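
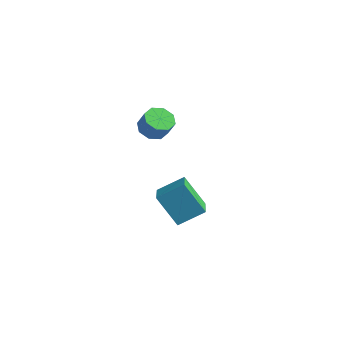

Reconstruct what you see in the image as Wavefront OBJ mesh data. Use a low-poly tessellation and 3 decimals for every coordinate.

v -2.117 -0.956 -2.721
v -1.285 0.134 -1.936
v -0.987 -0.674 -4.31
v -0.156 0.417 -3.525
v -1.124 -2.077 -2.215
v -0.293 -0.986 -1.43
v 0.005 -1.794 -3.804
v 0.837 -0.704 -3.019
v -1.621 -1.768 2.445
v -1.033 -1.326 2.13
v -0.512 -1.37 3.04
v -1.099 -1.812 3.355
v -1.467 -0.984 2.395
v -0.945 -1.029 3.305
v -1.991 -1.102 2.689
v -1.469 -1.146 3.6
v -2.298 -1.609 2.841
v -1.776 -1.654 3.751
v -2.208 -2.21 2.76
v -1.687 -2.254 3.67
v -1.775 -2.551 2.495
v -1.253 -2.596 3.405
v -1.251 -2.434 2.2
v -0.729 -2.478 3.111
v -0.944 -1.926 2.049
v -0.422 -1.971 2.959
f 2 4 1
f 5 2 1
f 1 4 3
f 3 5 1
f 2 8 4
f 6 2 5
f 6 8 2
f 4 8 3
f 7 5 3
f 3 8 7
f 7 6 5
f 8 6 7
f 10 9 13
f 10 13 11
f 11 13 14
f 11 14 12
f 13 9 15
f 13 15 14
f 14 15 16
f 14 16 12
f 15 9 17
f 15 17 16
f 16 17 18
f 16 18 12
f 17 9 19
f 17 19 18
f 18 19 20
f 18 20 12
f 19 9 21
f 19 21 20
f 20 21 22
f 20 22 12
f 21 9 23
f 21 23 22
f 22 23 24
f 22 24 12
f 23 9 25
f 23 25 24
f 24 25 26
f 24 26 12
f 25 9 10
f 25 10 26
f 26 10 11
f 26 11 12



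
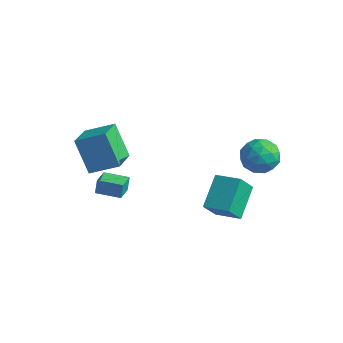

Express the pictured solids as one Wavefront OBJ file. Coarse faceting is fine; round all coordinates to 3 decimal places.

v -4.035 -2.935 3.972
v -3.185 -4.512 4.573
v -2.79 -2.009 4.642
v -1.94 -3.586 5.243
v -2.96 -3.054 2.137
v -2.11 -4.631 2.738
v -1.715 -2.128 2.807
v -0.865 -3.705 3.408
v 1.605 0.705 -1.817
v 1.544 -0.208 -0.629
v 1.027 2.312 -0.613
v 0.966 1.399 0.576
v 3.054 1.001 -1.516
v 2.993 0.088 -0.327
v 2.476 2.608 -0.311
v 2.415 1.695 0.877
v -3.244 -3.113 -0.424
v -3.296 -2.892 0.427
v -3.77 -2.077 -0.725
v -3.822 -1.857 0.126
v -1.998 -2.503 -0.506
v -2.05 -2.283 0.345
v -2.524 -1.468 -0.807
v -2.576 -1.247 0.044
v 3.259 3.541 1.624
v 3.773 2.872 2.367
v 1.667 2.748 2.013
v 2.181 2.079 2.756
v 2.082 3.18 2.965
v 3.066 3.67 2.724
v 2.374 1.95 1.656
v 3.358 2.44 1.415
v 3.227 1.888 2.387
v 3.046 2.649 3.196
v 2.394 2.971 1.184
v 2.213 3.732 1.993
v 3.656 3.276 1.961
v 1.784 2.344 2.419
v 1.726 2.992 2.541
v 2.028 2.598 2.979
v 3.24 3.745 2.171
v 3.543 3.352 2.608
v 2.548 3.533 2.96
v 1.897 2.268 1.772
v 2.2 1.875 2.209
v 3.412 3.022 1.401
v 3.714 2.628 1.839
v 2.892 2.087 1.42
v 3.637 2.304 2.41
v 2.701 1.839 2.639
v 2.815 1.763 1.992
v 3.393 2.051 1.85
v 3.531 2.751 2.886
v 2.595 2.286 3.114
v 2.537 2.933 3.237
v 3.115 3.221 3.096
v 3.21 2.174 2.897
v 2.845 3.334 1.266
v 1.909 2.869 1.494
v 2.325 2.399 1.284
v 2.903 2.687 1.143
v 2.739 3.781 1.741
v 1.803 3.316 1.97
v 2.047 3.569 2.53
v 2.625 3.857 2.388
v 2.23 3.446 1.483
f 2 4 1
f 5 2 1
f 1 4 3
f 3 5 1
f 2 8 4
f 6 2 5
f 6 8 2
f 4 8 3
f 7 5 3
f 3 8 7
f 7 6 5
f 8 6 7
f 10 12 9
f 13 10 9
f 9 12 11
f 11 13 9
f 10 16 12
f 14 10 13
f 14 16 10
f 12 16 11
f 15 13 11
f 11 16 15
f 15 14 13
f 16 14 15
f 18 20 17
f 21 18 17
f 17 20 19
f 19 21 17
f 18 24 20
f 22 18 21
f 22 24 18
f 20 24 19
f 23 21 19
f 19 24 23
f 23 22 21
f 24 22 23
f 25 62 41
f 62 36 65
f 41 65 30
f 62 65 41
f 25 41 37
f 41 30 42
f 37 42 26
f 41 42 37
f 25 37 46
f 37 26 47
f 46 47 32
f 37 47 46
f 25 46 58
f 46 32 61
f 58 61 35
f 46 61 58
f 25 58 62
f 58 35 66
f 62 66 36
f 58 66 62
f 26 42 53
f 42 30 56
f 53 56 34
f 42 56 53
f 30 65 43
f 65 36 64
f 43 64 29
f 65 64 43
f 36 66 63
f 66 35 59
f 63 59 27
f 66 59 63
f 35 61 60
f 61 32 48
f 60 48 31
f 61 48 60
f 32 47 52
f 47 26 49
f 52 49 33
f 47 49 52
f 28 54 40
f 54 34 55
f 40 55 29
f 54 55 40
f 28 40 38
f 40 29 39
f 38 39 27
f 40 39 38
f 28 38 45
f 38 27 44
f 45 44 31
f 38 44 45
f 28 45 50
f 45 31 51
f 50 51 33
f 45 51 50
f 28 50 54
f 50 33 57
f 54 57 34
f 50 57 54
f 29 55 43
f 55 34 56
f 43 56 30
f 55 56 43
f 27 39 63
f 39 29 64
f 63 64 36
f 39 64 63
f 31 44 60
f 44 27 59
f 60 59 35
f 44 59 60
f 33 51 52
f 51 31 48
f 52 48 32
f 51 48 52
f 34 57 53
f 57 33 49
f 53 49 26
f 57 49 53



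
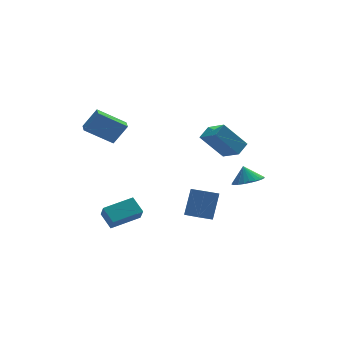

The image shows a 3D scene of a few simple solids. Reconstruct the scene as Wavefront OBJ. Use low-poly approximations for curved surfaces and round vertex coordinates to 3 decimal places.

v 1.52 -3.312 -4.325
v 0.605 -3.43 -3.89
v 1.111 -1.956 -4.819
v 0.196 -2.073 -4.384
v 2.184 -2.527 -2.716
v 1.269 -2.644 -2.281
v 1.775 -1.17 -3.21
v 0.86 -1.288 -2.775
v 2.508 2.031 -0.414
v 3.035 0.719 0.377
v 3.256 2.608 0.044
v 3.784 1.296 0.835
v 3.856 1.584 -2.055
v 4.384 0.272 -1.264
v 4.605 2.161 -1.597
v 5.132 0.849 -0.806
v -4.368 -3.013 -3.616
v -4.676 -2.049 -2.934
v -4.34 -2.383 -4.493
v -4.648 -1.42 -3.811
v -2.472 -2.64 -3.289
v -2.78 -1.677 -2.607
v -2.444 -2.011 -4.166
v -2.752 -1.047 -3.484
v 3.606 -3.445 -1.382
v 4.166 -4.155 -0.979
v 3.454 -2.995 -0.378
v 4.431 -3.886 -1.059
v 4.571 -3.55 -1.189
v 4.564 -3.198 -1.348
v 4.411 -2.883 -1.512
v 4.135 -2.654 -1.656
v 3.779 -2.546 -1.758
v 3.397 -2.574 -1.804
v 3.046 -2.735 -1.785
v 2.78 -3.004 -1.704
v 2.641 -3.34 -1.575
v 2.648 -3.692 -1.416
v 2.801 -4.006 -1.252
v 3.076 -4.235 -1.108
v 3.433 -4.344 -1.005
v 3.815 -4.316 -0.96
v -2.798 2.226 -0.135
v -4.477 2.653 1.035
v -2.65 3.039 -0.218
v -4.328 3.465 0.952
v -1.912 2.195 1.148
v -3.59 2.621 2.318
v -1.763 3.007 1.065
v -3.442 3.434 2.235
f 2 4 1
f 5 2 1
f 1 4 3
f 3 5 1
f 2 8 4
f 6 2 5
f 6 8 2
f 4 8 3
f 7 5 3
f 3 8 7
f 7 6 5
f 8 6 7
f 10 12 9
f 13 10 9
f 9 12 11
f 11 13 9
f 10 16 12
f 14 10 13
f 14 16 10
f 12 16 11
f 15 13 11
f 11 16 15
f 15 14 13
f 16 14 15
f 18 20 17
f 21 18 17
f 17 20 19
f 19 21 17
f 18 24 20
f 22 18 21
f 22 24 18
f 20 24 19
f 23 21 19
f 19 24 23
f 23 22 21
f 24 22 23
f 26 25 28
f 26 28 27
f 28 25 29
f 28 29 27
f 29 25 30
f 29 30 27
f 30 25 31
f 30 31 27
f 31 25 32
f 31 32 27
f 32 25 33
f 32 33 27
f 33 25 34
f 33 34 27
f 34 25 35
f 34 35 27
f 35 25 36
f 35 36 27
f 36 25 37
f 36 37 27
f 37 25 38
f 37 38 27
f 38 25 39
f 38 39 27
f 39 25 40
f 39 40 27
f 40 25 41
f 40 41 27
f 41 25 42
f 41 42 27
f 42 25 26
f 42 26 27
f 44 46 43
f 47 44 43
f 43 46 45
f 45 47 43
f 44 50 46
f 48 44 47
f 48 50 44
f 46 50 45
f 49 47 45
f 45 50 49
f 49 48 47
f 50 48 49



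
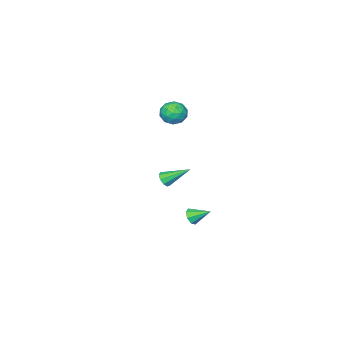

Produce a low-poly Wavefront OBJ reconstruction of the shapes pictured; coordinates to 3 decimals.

v -2.038 1.312 -4.218
v -1.7 1.202 -3.747
v -2.582 2.268 -3.602
v -1.508 1.494 -4.033
v -1.627 1.681 -4.427
v -1.987 1.651 -4.698
v -2.377 1.423 -4.688
v -2.568 1.13 -4.403
v -2.449 0.944 -4.009
v -2.089 0.974 -3.737
v -1.426 0.741 3.388
v -0.97 0.08 3.638
v -2.51 0.24 4.042
v -2.054 -0.421 4.292
v -1.892 0.343 4.604
v -1.222 0.653 4.2
v -2.258 -0.333 3.48
v -1.588 -0.023 3.076
v -1.484 -0.584 3.695
v -1.258 -0.166 4.389
v -2.222 0.486 3.291
v -1.996 0.904 3.985
v -1.103 0.454 3.456
v -2.377 -0.134 4.224
v -2.282 0.315 4.408
v -2.014 -0.074 4.554
v -1.251 0.791 3.786
v -0.983 0.402 3.933
v -1.525 0.557 4.5
v -2.497 -0.082 3.747
v -2.229 -0.471 3.894
v -1.466 0.394 3.126
v -1.198 0.005 3.272
v -1.955 -0.237 3.18
v -1.137 -0.324 3.636
v -1.774 -0.619 4.02
v -1.894 -0.567 3.543
v -1.5 -0.385 3.306
v -1.004 -0.079 4.044
v -1.641 -0.373 4.428
v -1.546 0.076 4.612
v -1.152 0.258 4.374
v -1.306 -0.469 4.077
v -1.839 0.693 3.252
v -2.476 0.399 3.636
v -2.328 0.062 3.306
v -1.934 0.244 3.068
v -1.706 0.939 3.66
v -2.343 0.644 4.044
v -1.98 0.705 4.374
v -1.586 0.887 4.137
v -2.174 0.789 3.603
v -0.457 0.766 -0.728
v -0.046 1.111 -0.786
v -1.303 1.934 0.228
v -0.29 1.159 -1.059
v -0.612 1.022 -1.178
v -0.862 0.766 -1.086
v -0.922 0.51 -0.827
v -0.765 0.374 -0.522
v -0.464 0.421 -0.313
v -0.16 0.63 -0.299
v 0.005 0.902 -0.486
f 2 1 4
f 2 4 3
f 4 1 5
f 4 5 3
f 5 1 6
f 5 6 3
f 6 1 7
f 6 7 3
f 7 1 8
f 7 8 3
f 8 1 9
f 8 9 3
f 9 1 10
f 9 10 3
f 10 1 2
f 10 2 3
f 11 48 27
f 48 22 51
f 27 51 16
f 48 51 27
f 11 27 23
f 27 16 28
f 23 28 12
f 27 28 23
f 11 23 32
f 23 12 33
f 32 33 18
f 23 33 32
f 11 32 44
f 32 18 47
f 44 47 21
f 32 47 44
f 11 44 48
f 44 21 52
f 48 52 22
f 44 52 48
f 12 28 39
f 28 16 42
f 39 42 20
f 28 42 39
f 16 51 29
f 51 22 50
f 29 50 15
f 51 50 29
f 22 52 49
f 52 21 45
f 49 45 13
f 52 45 49
f 21 47 46
f 47 18 34
f 46 34 17
f 47 34 46
f 18 33 38
f 33 12 35
f 38 35 19
f 33 35 38
f 14 40 26
f 40 20 41
f 26 41 15
f 40 41 26
f 14 26 24
f 26 15 25
f 24 25 13
f 26 25 24
f 14 24 31
f 24 13 30
f 31 30 17
f 24 30 31
f 14 31 36
f 31 17 37
f 36 37 19
f 31 37 36
f 14 36 40
f 36 19 43
f 40 43 20
f 36 43 40
f 15 41 29
f 41 20 42
f 29 42 16
f 41 42 29
f 13 25 49
f 25 15 50
f 49 50 22
f 25 50 49
f 17 30 46
f 30 13 45
f 46 45 21
f 30 45 46
f 19 37 38
f 37 17 34
f 38 34 18
f 37 34 38
f 20 43 39
f 43 19 35
f 39 35 12
f 43 35 39
f 54 53 56
f 54 56 55
f 56 53 57
f 56 57 55
f 57 53 58
f 57 58 55
f 58 53 59
f 58 59 55
f 59 53 60
f 59 60 55
f 60 53 61
f 60 61 55
f 61 53 62
f 61 62 55
f 62 53 63
f 62 63 55
f 63 53 54
f 63 54 55



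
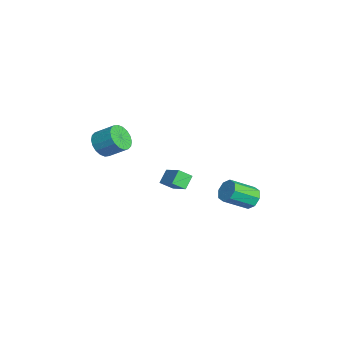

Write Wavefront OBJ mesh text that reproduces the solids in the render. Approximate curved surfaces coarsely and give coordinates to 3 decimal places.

v 0.881 0.593 -0.362
v 0.853 -0.16 0.183
v 2.118 1.081 0.373
v 2.091 0.328 0.919
v 1.449 0.112 -0.999
v 1.422 -0.641 -0.453
v 2.687 0.6 -0.263
v 2.659 -0.153 0.282
v 2.373 4.378 -1.68
v 2.975 4.711 -1.334
v 3.229 3.235 -0.354
v 2.627 2.902 -0.7
v 2.467 4.812 -1.051
v 2.722 3.336 -0.071
v 1.905 4.658 -1.137
v 2.159 3.182 -0.156
v 1.617 4.34 -1.54
v 1.871 2.864 -0.56
v 1.771 4.045 -2.026
v 2.025 2.569 -1.046
v 2.278 3.944 -2.309
v 2.533 2.468 -1.329
v 2.841 4.098 -2.224
v 3.095 2.622 -1.243
v 3.129 4.416 -1.82
v 3.383 2.94 -0.84
v 1.277 -3.79 2.987
v 1.845 -4.385 3.327
v 2.391 -3.406 4.132
v 1.823 -2.81 3.793
v 2.044 -4.24 3.016
v 2.59 -3.261 3.821
v 2.091 -4.007 2.7
v 2.637 -3.028 3.505
v 1.977 -3.73 2.441
v 2.522 -2.751 3.246
v 1.724 -3.465 2.29
v 2.27 -2.486 3.095
v 1.383 -3.264 2.277
v 1.928 -2.285 3.082
v 1.021 -3.168 2.405
v 1.566 -2.188 3.21
v 0.709 -3.194 2.648
v 1.255 -2.215 3.453
v 0.51 -3.339 2.959
v 1.056 -2.36 3.764
v 0.463 -3.572 3.275
v 1.009 -2.593 4.08
v 0.578 -3.849 3.534
v 1.123 -2.87 4.339
v 0.83 -4.114 3.685
v 1.376 -3.135 4.49
v 1.172 -4.315 3.698
v 1.717 -3.336 4.503
v 1.534 -4.412 3.57
v 2.079 -3.432 4.375
f 2 4 1
f 5 2 1
f 1 4 3
f 3 5 1
f 2 8 4
f 6 2 5
f 6 8 2
f 4 8 3
f 7 5 3
f 3 8 7
f 7 6 5
f 8 6 7
f 10 9 13
f 10 13 11
f 11 13 14
f 11 14 12
f 13 9 15
f 13 15 14
f 14 15 16
f 14 16 12
f 15 9 17
f 15 17 16
f 16 17 18
f 16 18 12
f 17 9 19
f 17 19 18
f 18 19 20
f 18 20 12
f 19 9 21
f 19 21 20
f 20 21 22
f 20 22 12
f 21 9 23
f 21 23 22
f 22 23 24
f 22 24 12
f 23 9 25
f 23 25 24
f 24 25 26
f 24 26 12
f 25 9 10
f 25 10 26
f 26 10 11
f 26 11 12
f 28 27 31
f 28 31 29
f 29 31 32
f 29 32 30
f 31 27 33
f 31 33 32
f 32 33 34
f 32 34 30
f 33 27 35
f 33 35 34
f 34 35 36
f 34 36 30
f 35 27 37
f 35 37 36
f 36 37 38
f 36 38 30
f 37 27 39
f 37 39 38
f 38 39 40
f 38 40 30
f 39 27 41
f 39 41 40
f 40 41 42
f 40 42 30
f 41 27 43
f 41 43 42
f 42 43 44
f 42 44 30
f 43 27 45
f 43 45 44
f 44 45 46
f 44 46 30
f 45 27 47
f 45 47 46
f 46 47 48
f 46 48 30
f 47 27 49
f 47 49 48
f 48 49 50
f 48 50 30
f 49 27 51
f 49 51 50
f 50 51 52
f 50 52 30
f 51 27 53
f 51 53 52
f 52 53 54
f 52 54 30
f 53 27 55
f 53 55 54
f 54 55 56
f 54 56 30
f 55 27 28
f 55 28 56
f 56 28 29
f 56 29 30



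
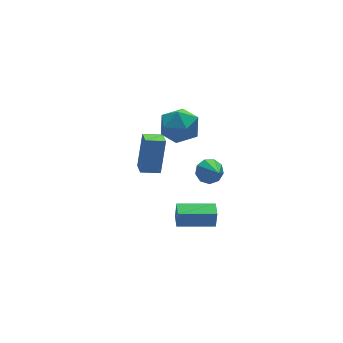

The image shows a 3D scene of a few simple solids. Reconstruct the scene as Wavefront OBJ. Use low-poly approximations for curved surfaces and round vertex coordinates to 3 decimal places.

v -4.978 -2.747 -0.393
v -4.9 -2.733 0.503
v -4.639 -2.013 -0.434
v -4.561 -1.999 0.462
v -3.359 -3.501 -0.522
v -3.281 -3.487 0.374
v -3.02 -2.767 -0.563
v -2.942 -2.753 0.333
v -2.296 -1.053 1.004
v -2.04 -1.482 0.528
v -2.484 -2.247 1.976
v -1.692 -1.316 0.799
v -1.626 -1.027 1.167
v -1.873 -0.751 1.458
v -2.319 -0.616 1.538
v -2.753 -0.686 1.368
v -2.974 -0.928 1.028
v -2.877 -1.228 0.677
v -2.509 -1.447 0.479
v -3.762 3.046 -1.871
v -3.217 3.506 0.008
v -3.486 3.866 -2.152
v -2.94 4.326 -0.273
v -2.84 2.674 -2.047
v -2.294 3.134 -0.168
v -2.563 3.494 -2.328
v -2.018 3.954 -0.449
v -2.318 2.412 1.882
v -1.511 1.697 1.987
v -3.369 1.363 2.813
v -2.562 0.648 2.918
v -2.508 1.603 3.425
v -1.859 2.252 2.85
v -3.021 0.808 1.95
v -2.372 1.457 1.375
v -1.946 0.706 2.029
v -1.629 1.197 2.941
v -3.251 1.863 1.859
v -2.934 2.354 2.771
f 2 4 1
f 5 2 1
f 1 4 3
f 3 5 1
f 2 8 4
f 6 2 5
f 6 8 2
f 4 8 3
f 7 5 3
f 3 8 7
f 7 6 5
f 8 6 7
f 10 9 12
f 10 12 11
f 12 9 13
f 12 13 11
f 13 9 14
f 13 14 11
f 14 9 15
f 14 15 11
f 15 9 16
f 15 16 11
f 16 9 17
f 16 17 11
f 17 9 18
f 17 18 11
f 18 9 19
f 18 19 11
f 19 9 10
f 19 10 11
f 21 23 20
f 24 21 20
f 20 23 22
f 22 24 20
f 21 27 23
f 25 21 24
f 25 27 21
f 23 27 22
f 26 24 22
f 22 27 26
f 26 25 24
f 27 25 26
f 28 39 33
f 28 33 29
f 28 29 35
f 28 35 38
f 28 38 39
f 29 33 37
f 33 39 32
f 39 38 30
f 38 35 34
f 35 29 36
f 31 37 32
f 31 32 30
f 31 30 34
f 31 34 36
f 31 36 37
f 32 37 33
f 30 32 39
f 34 30 38
f 36 34 35
f 37 36 29



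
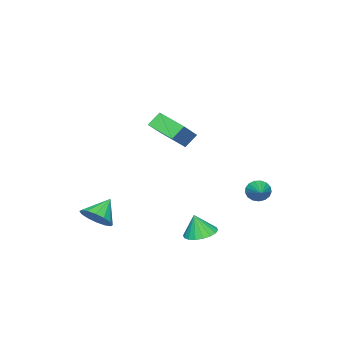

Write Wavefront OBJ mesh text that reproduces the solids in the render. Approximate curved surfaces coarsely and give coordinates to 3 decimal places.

v -0.153 -0.734 2.688
v -0.717 -0.419 3.384
v -0.032 0.745 2.117
v -0.597 1.06 2.813
v 1.537 -0.4 3.907
v 0.972 -0.085 4.603
v 1.657 1.079 3.336
v 1.093 1.394 4.032
v -3.005 3.185 -1.436
v -2.668 3.062 -2.002
v -1.775 4.095 -0.904
v -2.836 3.327 -2.069
v -3.042 3.56 -1.991
v -3.24 3.707 -1.785
v -3.383 3.734 -1.5
v -3.441 3.636 -1.2
v -3.398 3.435 -0.955
v -3.266 3.176 -0.819
v -3.073 2.919 -0.825
v -2.865 2.724 -0.971
v -2.689 2.634 -1.224
v -2.586 2.67 -1.525
v -2.578 2.825 -1.806
v 1.547 2.641 -2.689
v 2.233 2.148 -2.899
v 1.733 2.379 -1.471
v 2.391 2.497 -2.848
v 2.382 2.876 -2.766
v 2.208 3.207 -2.668
v 1.903 3.427 -2.574
v 1.527 3.491 -2.503
v 1.156 3.386 -2.47
v 0.862 3.134 -2.479
v 0.704 2.785 -2.53
v 0.713 2.406 -2.613
v 0.887 2.075 -2.711
v 1.192 1.855 -2.804
v 1.567 1.791 -2.875
v 1.939 1.896 -2.909
v 2.07 -3.187 -2.997
v 2.684 -3.274 -2.277
v 0.97 -3.073 -2.043
v 2.659 -2.791 -2.364
v 2.475 -2.414 -2.621
v 2.183 -2.243 -2.978
v 1.861 -2.326 -3.34
v 1.595 -2.639 -3.61
v 1.456 -3.099 -3.716
v 1.482 -3.582 -3.629
v 1.665 -3.959 -3.372
v 1.957 -4.13 -3.015
v 2.279 -4.047 -2.653
v 2.546 -3.734 -2.383
f 2 4 1
f 5 2 1
f 1 4 3
f 3 5 1
f 2 8 4
f 6 2 5
f 6 8 2
f 4 8 3
f 7 5 3
f 3 8 7
f 7 6 5
f 8 6 7
f 10 9 12
f 10 12 11
f 12 9 13
f 12 13 11
f 13 9 14
f 13 14 11
f 14 9 15
f 14 15 11
f 15 9 16
f 15 16 11
f 16 9 17
f 16 17 11
f 17 9 18
f 17 18 11
f 18 9 19
f 18 19 11
f 19 9 20
f 19 20 11
f 20 9 21
f 20 21 11
f 21 9 22
f 21 22 11
f 22 9 23
f 22 23 11
f 23 9 10
f 23 10 11
f 25 24 27
f 25 27 26
f 27 24 28
f 27 28 26
f 28 24 29
f 28 29 26
f 29 24 30
f 29 30 26
f 30 24 31
f 30 31 26
f 31 24 32
f 31 32 26
f 32 24 33
f 32 33 26
f 33 24 34
f 33 34 26
f 34 24 35
f 34 35 26
f 35 24 36
f 35 36 26
f 36 24 37
f 36 37 26
f 37 24 38
f 37 38 26
f 38 24 39
f 38 39 26
f 39 24 25
f 39 25 26
f 41 40 43
f 41 43 42
f 43 40 44
f 43 44 42
f 44 40 45
f 44 45 42
f 45 40 46
f 45 46 42
f 46 40 47
f 46 47 42
f 47 40 48
f 47 48 42
f 48 40 49
f 48 49 42
f 49 40 50
f 49 50 42
f 50 40 51
f 50 51 42
f 51 40 52
f 51 52 42
f 52 40 53
f 52 53 42
f 53 40 41
f 53 41 42



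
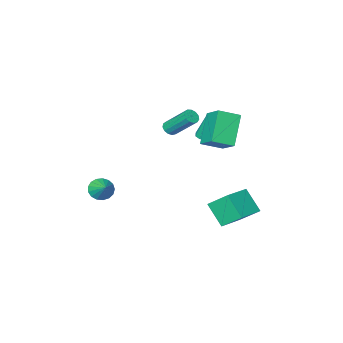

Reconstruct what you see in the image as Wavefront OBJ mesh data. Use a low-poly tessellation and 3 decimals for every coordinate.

v 3.361 -2.19 -1.929
v 3.755 -2.645 -1.449
v 3.639 -1.17 -1.191
v 4.007 -2.537 -1.694
v 4.112 -2.348 -1.993
v 4.045 -2.124 -2.278
v 3.821 -1.915 -2.482
v 3.492 -1.769 -2.56
v 3.132 -1.719 -2.494
v 2.826 -1.777 -2.298
v 2.642 -1.93 -2.018
v 2.622 -2.143 -1.717
v 2.772 -2.366 -1.465
v 3.057 -2.549 -1.32
v 3.412 -2.65 -1.314
v -2.879 -1.222 1.073
v -2.556 -1.66 1.155
v -2.821 -0.798 3.087
v -2.346 -1.355 1.085
v -2.385 -0.989 1.009
v -2.656 -0.732 0.963
v -3.031 -0.704 0.968
v -3.335 -0.919 1.022
v -3.426 -1.276 1.1
v -3.261 -1.607 1.165
v -2.917 -1.759 1.187
v -2.993 1.091 3.451
v -1.797 0.648 3.952
v -2.855 2.433 4.312
v -1.66 1.99 4.812
v -1.94 2.05 1.788
v -0.745 1.607 2.288
v -1.803 3.392 2.648
v -0.607 2.949 3.149
v -0.577 -1.235 2.277
v -0.106 -1.265 2.496
v -0.672 0.085 3.902
v -1.143 0.115 3.683
v -0.091 -1.051 2.296
v -0.657 0.299 3.702
v -0.23 -0.895 2.091
v -0.796 0.455 3.497
v -0.479 -0.847 1.944
v -1.046 0.502 3.35
v -0.759 -0.923 1.903
v -1.326 0.427 3.31
v -0.982 -1.097 1.981
v -1.548 0.253 3.388
v -1.075 -1.315 2.153
v -1.642 0.035 3.559
v -1.011 -1.508 2.364
v -1.577 -0.158 3.77
v -0.808 -1.614 2.547
v -1.375 -0.264 3.954
v -0.532 -1.6 2.645
v -1.099 -0.25 4.051
v -0.271 -1.47 2.626
v -0.837 -0.12 4.032
v -3.086 0.73 -3.183
v -3.72 1.787 -2.131
v -3.279 1.882 -4.458
v -3.913 2.94 -3.407
v -1.387 1.4 -2.833
v -2.021 2.458 -1.782
v -1.58 2.553 -4.109
v -2.214 3.61 -3.057
f 2 1 4
f 2 4 3
f 4 1 5
f 4 5 3
f 5 1 6
f 5 6 3
f 6 1 7
f 6 7 3
f 7 1 8
f 7 8 3
f 8 1 9
f 8 9 3
f 9 1 10
f 9 10 3
f 10 1 11
f 10 11 3
f 11 1 12
f 11 12 3
f 12 1 13
f 12 13 3
f 13 1 14
f 13 14 3
f 14 1 15
f 14 15 3
f 15 1 2
f 15 2 3
f 17 16 19
f 17 19 18
f 19 16 20
f 19 20 18
f 20 16 21
f 20 21 18
f 21 16 22
f 21 22 18
f 22 16 23
f 22 23 18
f 23 16 24
f 23 24 18
f 24 16 25
f 24 25 18
f 25 16 26
f 25 26 18
f 26 16 17
f 26 17 18
f 28 30 27
f 31 28 27
f 27 30 29
f 29 31 27
f 28 34 30
f 32 28 31
f 32 34 28
f 30 34 29
f 33 31 29
f 29 34 33
f 33 32 31
f 34 32 33
f 36 35 39
f 36 39 37
f 37 39 40
f 37 40 38
f 39 35 41
f 39 41 40
f 40 41 42
f 40 42 38
f 41 35 43
f 41 43 42
f 42 43 44
f 42 44 38
f 43 35 45
f 43 45 44
f 44 45 46
f 44 46 38
f 45 35 47
f 45 47 46
f 46 47 48
f 46 48 38
f 47 35 49
f 47 49 48
f 48 49 50
f 48 50 38
f 49 35 51
f 49 51 50
f 50 51 52
f 50 52 38
f 51 35 53
f 51 53 52
f 52 53 54
f 52 54 38
f 53 35 55
f 53 55 54
f 54 55 56
f 54 56 38
f 55 35 57
f 55 57 56
f 56 57 58
f 56 58 38
f 57 35 36
f 57 36 58
f 58 36 37
f 58 37 38
f 60 62 59
f 63 60 59
f 59 62 61
f 61 63 59
f 60 66 62
f 64 60 63
f 64 66 60
f 62 66 61
f 65 63 61
f 61 66 65
f 65 64 63
f 66 64 65



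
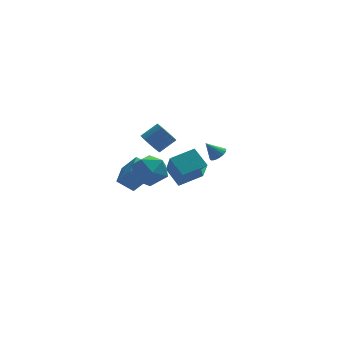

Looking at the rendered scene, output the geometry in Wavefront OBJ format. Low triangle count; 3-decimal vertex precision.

v 1.359 1.618 0.125
v 1.815 1.575 0.481
v 0.681 1.782 1.015
v 1.807 1.828 0.428
v 1.71 2.039 0.316
v 1.544 2.167 0.166
v 1.341 2.186 0.007
v 1.141 2.093 -0.128
v 0.985 1.906 -0.212
v 0.903 1.662 -0.23
v 0.911 1.409 -0.178
v 1.008 1.198 -0.065
v 1.174 1.07 0.085
v 1.377 1.051 0.243
v 1.576 1.144 0.378
v 1.733 1.331 0.463
v -4.223 2.785 -2.072
v -3.464 2.321 -0.977
v -3.66 4.182 -1.871
v -2.901 3.719 -0.776
v -3.299 2.521 -2.824
v -2.54 2.058 -1.729
v -2.736 3.919 -2.623
v -1.977 3.455 -1.528
v -2.062 3.897 0.105
v -1.618 4.108 -0.526
v -0.613 4.294 0.245
v -1.058 4.083 0.875
v -1.745 4.4 -0.431
v -0.741 4.586 0.34
v -1.928 4.605 -0.243
v -0.923 4.791 0.528
v -2.133 4.687 0.005
v -1.129 4.874 0.776
v -2.327 4.633 0.271
v -1.322 4.82 1.042
v -2.474 4.452 0.507
v -1.47 4.638 1.278
v -2.551 4.174 0.674
v -1.546 4.361 1.445
v -2.543 3.849 0.742
v -1.538 4.036 1.513
v -2.452 3.532 0.7
v -1.447 3.718 1.471
v -2.293 3.278 0.556
v -1.289 3.464 1.326
v -2.095 3.13 0.333
v -1.09 3.317 1.104
v -1.891 3.116 0.07
v -0.886 3.303 0.841
v -1.716 3.236 -0.186
v -0.712 3.423 0.585
v -1.602 3.471 -0.392
v -0.597 3.658 0.379
v -1.567 3.779 -0.513
v -0.562 3.966 0.258
v -3.366 -2.552 2.997
v -2.55 -2.887 2.298
v -4.47 -3.833 2.322
v -3.654 -4.168 1.623
v -3.554 -4.343 2.73
v -2.872 -3.552 3.147
v -4.148 -3.168 1.473
v -3.466 -2.377 1.89
v -3.034 -3.268 1.356
v -2.666 -3.994 2.133
v -4.354 -2.726 2.487
v -3.986 -3.452 3.264
v -0.769 1.136 -1.014
v -1.272 2.2 -0.219
v -0.743 2.335 -2.602
v -1.246 3.399 -1.807
v 0.746 1.581 -0.653
v 0.243 2.645 0.142
v 0.772 2.78 -2.241
v 0.269 3.844 -1.446
f 2 1 4
f 2 4 3
f 4 1 5
f 4 5 3
f 5 1 6
f 5 6 3
f 6 1 7
f 6 7 3
f 7 1 8
f 7 8 3
f 8 1 9
f 8 9 3
f 9 1 10
f 9 10 3
f 10 1 11
f 10 11 3
f 11 1 12
f 11 12 3
f 12 1 13
f 12 13 3
f 13 1 14
f 13 14 3
f 14 1 15
f 14 15 3
f 15 1 16
f 15 16 3
f 16 1 2
f 16 2 3
f 18 20 17
f 21 18 17
f 17 20 19
f 19 21 17
f 18 24 20
f 22 18 21
f 22 24 18
f 20 24 19
f 23 21 19
f 19 24 23
f 23 22 21
f 24 22 23
f 26 25 29
f 26 29 27
f 27 29 30
f 27 30 28
f 29 25 31
f 29 31 30
f 30 31 32
f 30 32 28
f 31 25 33
f 31 33 32
f 32 33 34
f 32 34 28
f 33 25 35
f 33 35 34
f 34 35 36
f 34 36 28
f 35 25 37
f 35 37 36
f 36 37 38
f 36 38 28
f 37 25 39
f 37 39 38
f 38 39 40
f 38 40 28
f 39 25 41
f 39 41 40
f 40 41 42
f 40 42 28
f 41 25 43
f 41 43 42
f 42 43 44
f 42 44 28
f 43 25 45
f 43 45 44
f 44 45 46
f 44 46 28
f 45 25 47
f 45 47 46
f 46 47 48
f 46 48 28
f 47 25 49
f 47 49 48
f 48 49 50
f 48 50 28
f 49 25 51
f 49 51 50
f 50 51 52
f 50 52 28
f 51 25 53
f 51 53 52
f 52 53 54
f 52 54 28
f 53 25 55
f 53 55 54
f 54 55 56
f 54 56 28
f 55 25 26
f 55 26 56
f 56 26 27
f 56 27 28
f 57 68 62
f 57 62 58
f 57 58 64
f 57 64 67
f 57 67 68
f 58 62 66
f 62 68 61
f 68 67 59
f 67 64 63
f 64 58 65
f 60 66 61
f 60 61 59
f 60 59 63
f 60 63 65
f 60 65 66
f 61 66 62
f 59 61 68
f 63 59 67
f 65 63 64
f 66 65 58
f 70 72 69
f 73 70 69
f 69 72 71
f 71 73 69
f 70 76 72
f 74 70 73
f 74 76 70
f 72 76 71
f 75 73 71
f 71 76 75
f 75 74 73
f 76 74 75



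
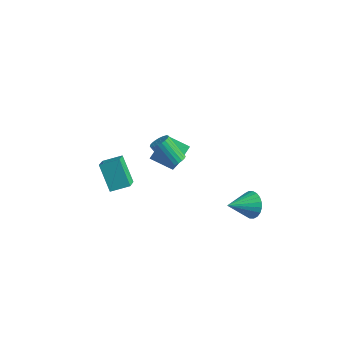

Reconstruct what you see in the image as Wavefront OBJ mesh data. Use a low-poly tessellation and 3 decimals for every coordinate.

v -2.064 0.029 -0.627
v -0.974 -0.654 1.058
v -2.306 1.311 0.05
v -1.217 0.628 1.735
v -0.683 0.632 -1.275
v 0.406 -0.051 0.41
v -0.926 1.914 -0.598
v 0.164 1.231 1.087
v -4.076 -2.36 -0.931
v -3.26 -1.415 -0.504
v -4.941 -1.213 -1.82
v -4.125 -0.267 -1.394
v -2.835 -2.693 -2.566
v -2.019 -1.747 -2.14
v -3.7 -1.545 -3.456
v -2.884 -0.6 -3.029
v 1.033 -0.916 1.612
v 1.399 -1.449 1.79
v 0.293 -1.736 3.206
v -0.073 -1.204 3.028
v 1.525 -1.243 1.929
v 0.419 -1.53 3.346
v 1.565 -0.98 2.014
v 0.459 -1.267 3.431
v 1.513 -0.707 2.029
v 0.407 -0.994 3.446
v 1.379 -0.47 1.972
v 0.273 -0.757 3.389
v 1.184 -0.31 1.853
v 0.078 -0.597 3.269
v 0.964 -0.255 1.692
v -0.142 -0.542 3.108
v 0.755 -0.314 1.517
v -0.351 -0.601 2.933
v 0.594 -0.478 1.358
v -0.511 -0.765 2.775
v 0.51 -0.717 1.244
v -0.596 -1.004 2.66
v 0.515 -0.991 1.193
v -0.59 -1.278 2.609
v 0.611 -1.252 1.214
v -0.495 -1.539 2.631
v 0.779 -1.455 1.304
v -0.327 -1.742 2.721
v 0.991 -1.565 1.448
v -0.115 -1.852 2.864
v 1.21 -1.563 1.619
v 0.105 -1.85 3.036
v 4.238 2.312 -2.78
v 4.683 2.565 -1.92
v 3.742 0.668 -2.04
v 4.321 2.7 -1.862
v 3.947 2.776 -1.943
v 3.618 2.782 -2.151
v 3.382 2.716 -2.455
v 3.277 2.589 -2.809
v 3.318 2.419 -3.158
v 3.499 2.234 -3.45
v 3.793 2.06 -3.639
v 4.154 1.925 -3.698
v 4.528 1.849 -3.617
v 4.858 1.843 -3.408
v 5.093 1.909 -3.104
v 5.198 2.036 -2.75
v 5.157 2.205 -2.401
v 4.976 2.391 -2.11
f 2 4 1
f 5 2 1
f 1 4 3
f 3 5 1
f 2 8 4
f 6 2 5
f 6 8 2
f 4 8 3
f 7 5 3
f 3 8 7
f 7 6 5
f 8 6 7
f 10 12 9
f 13 10 9
f 9 12 11
f 11 13 9
f 10 16 12
f 14 10 13
f 14 16 10
f 12 16 11
f 15 13 11
f 11 16 15
f 15 14 13
f 16 14 15
f 18 17 21
f 18 21 19
f 19 21 22
f 19 22 20
f 21 17 23
f 21 23 22
f 22 23 24
f 22 24 20
f 23 17 25
f 23 25 24
f 24 25 26
f 24 26 20
f 25 17 27
f 25 27 26
f 26 27 28
f 26 28 20
f 27 17 29
f 27 29 28
f 28 29 30
f 28 30 20
f 29 17 31
f 29 31 30
f 30 31 32
f 30 32 20
f 31 17 33
f 31 33 32
f 32 33 34
f 32 34 20
f 33 17 35
f 33 35 34
f 34 35 36
f 34 36 20
f 35 17 37
f 35 37 36
f 36 37 38
f 36 38 20
f 37 17 39
f 37 39 38
f 38 39 40
f 38 40 20
f 39 17 41
f 39 41 40
f 40 41 42
f 40 42 20
f 41 17 43
f 41 43 42
f 42 43 44
f 42 44 20
f 43 17 45
f 43 45 44
f 44 45 46
f 44 46 20
f 45 17 47
f 45 47 46
f 46 47 48
f 46 48 20
f 47 17 18
f 47 18 48
f 48 18 19
f 48 19 20
f 50 49 52
f 50 52 51
f 52 49 53
f 52 53 51
f 53 49 54
f 53 54 51
f 54 49 55
f 54 55 51
f 55 49 56
f 55 56 51
f 56 49 57
f 56 57 51
f 57 49 58
f 57 58 51
f 58 49 59
f 58 59 51
f 59 49 60
f 59 60 51
f 60 49 61
f 60 61 51
f 61 49 62
f 61 62 51
f 62 49 63
f 62 63 51
f 63 49 64
f 63 64 51
f 64 49 65
f 64 65 51
f 65 49 66
f 65 66 51
f 66 49 50
f 66 50 51



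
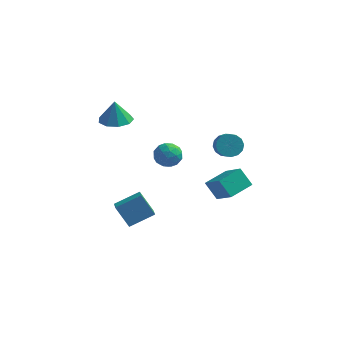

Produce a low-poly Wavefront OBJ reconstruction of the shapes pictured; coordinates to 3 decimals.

v -0.42 -0.046 1.187
v 0.214 -0.346 0.704
v -0.854 -1.334 1.416
v -0.22 -1.634 0.933
v -0.049 -1.275 1.687
v 0.22 -0.48 1.545
v -0.86 -1.2 0.575
v -0.591 -0.405 0.433
v -0.058 -1.06 0.326
v 0.444 -1.106 1.013
v -1.084 -0.574 1.107
v -0.582 -0.62 1.794
v -0.065 -0.083 0.925
v -0.575 -1.597 1.195
v -0.474 -1.386 1.638
v -0.102 -1.562 1.354
v -0.062 -0.162 1.419
v 0.311 -0.338 1.135
v 0.157 -0.884 1.713
v -0.951 -1.342 0.985
v -0.578 -1.518 0.701
v -0.538 -0.118 0.766
v -0.166 -0.294 0.482
v -0.797 -0.796 0.407
v 0.148 -0.679 0.419
v -0.107 -1.436 0.554
v -0.483 -1.181 0.344
v -0.325 -0.713 0.26
v 0.443 -0.706 0.823
v 0.188 -1.463 0.958
v 0.288 -1.252 1.401
v 0.446 -0.784 1.317
v 0.283 -1.125 0.601
v -0.828 -0.217 1.162
v -1.083 -0.974 1.297
v -1.086 -0.896 0.803
v -0.928 -0.428 0.719
v -0.533 -0.244 1.566
v -0.788 -1.001 1.701
v -0.315 -0.967 1.86
v -0.157 -0.499 1.776
v -0.923 -0.555 1.519
v 2.084 2.203 0.364
v 2.587 2.709 0.68
v 2.998 1.943 1.252
v 2.496 1.437 0.936
v 2.264 2.716 0.923
v 2.676 1.951 1.494
v 1.893 2.587 1.016
v 2.305 1.821 1.587
v 1.574 2.354 0.934
v 1.985 1.588 1.506
v 1.391 2.08 0.7
v 1.802 1.315 1.271
v 1.394 1.84 0.376
v 1.805 1.075 0.947
v 1.582 1.697 0.048
v 1.993 0.931 0.62
v 1.904 1.689 -0.194
v 2.316 0.924 0.377
v 2.275 1.819 -0.287
v 2.687 1.053 0.284
v 2.595 2.052 -0.206
v 3.006 1.286 0.366
v 2.778 2.325 0.029
v 3.189 1.56 0.6
v 2.775 2.565 0.353
v 3.186 1.8 0.924
v 2.447 -0.806 -1.95
v 1.696 -0.563 -0.981
v 3.251 0.46 -1.646
v 2.5 0.704 -0.677
v 3.52 -1.744 -0.883
v 2.769 -1.5 0.086
v 4.324 -0.477 -0.579
v 3.573 -0.234 0.39
v -3.9 0.869 2.082
v -3.38 1.712 2.075
v -3.98 0.931 3.498
v -4.042 1.848 2.031
v -4.637 1.526 2.011
v -4.888 0.897 2.024
v -4.676 0.255 2.064
v -4.101 -0.1 2.112
v -3.432 -0.001 2.146
v -2.982 0.505 2.15
v -2.961 1.182 2.122
v -2.252 -1.8 -4.647
v -3.109 -1.611 -3.394
v -2.66 -0.891 -5.063
v -3.517 -0.701 -3.81
v -1.043 -0.939 -3.95
v -1.9 -0.749 -2.697
v -1.451 -0.029 -4.366
v -2.308 0.16 -3.113
f 1 38 17
f 38 12 41
f 17 41 6
f 38 41 17
f 1 17 13
f 17 6 18
f 13 18 2
f 17 18 13
f 1 13 22
f 13 2 23
f 22 23 8
f 13 23 22
f 1 22 34
f 22 8 37
f 34 37 11
f 22 37 34
f 1 34 38
f 34 11 42
f 38 42 12
f 34 42 38
f 2 18 29
f 18 6 32
f 29 32 10
f 18 32 29
f 6 41 19
f 41 12 40
f 19 40 5
f 41 40 19
f 12 42 39
f 42 11 35
f 39 35 3
f 42 35 39
f 11 37 36
f 37 8 24
f 36 24 7
f 37 24 36
f 8 23 28
f 23 2 25
f 28 25 9
f 23 25 28
f 4 30 16
f 30 10 31
f 16 31 5
f 30 31 16
f 4 16 14
f 16 5 15
f 14 15 3
f 16 15 14
f 4 14 21
f 14 3 20
f 21 20 7
f 14 20 21
f 4 21 26
f 21 7 27
f 26 27 9
f 21 27 26
f 4 26 30
f 26 9 33
f 30 33 10
f 26 33 30
f 5 31 19
f 31 10 32
f 19 32 6
f 31 32 19
f 3 15 39
f 15 5 40
f 39 40 12
f 15 40 39
f 7 20 36
f 20 3 35
f 36 35 11
f 20 35 36
f 9 27 28
f 27 7 24
f 28 24 8
f 27 24 28
f 10 33 29
f 33 9 25
f 29 25 2
f 33 25 29
f 44 43 47
f 44 47 45
f 45 47 48
f 45 48 46
f 47 43 49
f 47 49 48
f 48 49 50
f 48 50 46
f 49 43 51
f 49 51 50
f 50 51 52
f 50 52 46
f 51 43 53
f 51 53 52
f 52 53 54
f 52 54 46
f 53 43 55
f 53 55 54
f 54 55 56
f 54 56 46
f 55 43 57
f 55 57 56
f 56 57 58
f 56 58 46
f 57 43 59
f 57 59 58
f 58 59 60
f 58 60 46
f 59 43 61
f 59 61 60
f 60 61 62
f 60 62 46
f 61 43 63
f 61 63 62
f 62 63 64
f 62 64 46
f 63 43 65
f 63 65 64
f 64 65 66
f 64 66 46
f 65 43 67
f 65 67 66
f 66 67 68
f 66 68 46
f 67 43 44
f 67 44 68
f 68 44 45
f 68 45 46
f 70 72 69
f 73 70 69
f 69 72 71
f 71 73 69
f 70 76 72
f 74 70 73
f 74 76 70
f 72 76 71
f 75 73 71
f 71 76 75
f 75 74 73
f 76 74 75
f 78 77 80
f 78 80 79
f 80 77 81
f 80 81 79
f 81 77 82
f 81 82 79
f 82 77 83
f 82 83 79
f 83 77 84
f 83 84 79
f 84 77 85
f 84 85 79
f 85 77 86
f 85 86 79
f 86 77 87
f 86 87 79
f 87 77 78
f 87 78 79
f 89 91 88
f 92 89 88
f 88 91 90
f 90 92 88
f 89 95 91
f 93 89 92
f 93 95 89
f 91 95 90
f 94 92 90
f 90 95 94
f 94 93 92
f 95 93 94



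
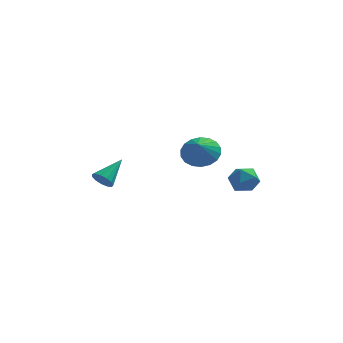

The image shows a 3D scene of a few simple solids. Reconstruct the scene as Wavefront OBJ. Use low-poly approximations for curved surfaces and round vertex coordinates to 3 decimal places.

v 0.491 -0.109 2.445
v 1.291 0.382 2.959
v 0.349 -0.831 3.355
v 0.908 0.63 3.097
v 0.443 0.732 3.106
v -0.013 0.667 2.984
v -0.369 0.449 2.755
v -0.555 0.12 2.465
v -0.533 -0.254 2.171
v -0.31 -0.599 1.931
v 0.073 -0.847 1.794
v 0.538 -0.949 1.785
v 0.994 -0.884 1.907
v 1.35 -0.666 2.136
v 1.536 -0.337 2.426
v 1.515 0.037 2.72
v -4.451 -1.963 1.238
v -3.978 -1.979 0.778
v -3.529 -0.737 2.142
v -4.22 -1.718 0.671
v -4.535 -1.535 0.743
v -4.824 -1.488 0.973
v -4.994 -1.591 1.288
v -4.991 -1.813 1.586
v -4.817 -2.082 1.774
v -4.527 -2.314 1.792
v -4.212 -2.434 1.634
v -3.973 -2.405 1.351
v -3.886 -2.235 1.032
v 2.314 -2.22 2.315
v 2.92 -2.013 1.692
v 2.52 -3.627 2.048
v 3.126 -3.42 1.425
v 3.305 -3.273 2.289
v 3.177 -2.404 2.454
v 2.263 -3.236 1.286
v 2.135 -2.367 1.451
v 2.889 -2.641 1.056
v 3.533 -2.664 1.676
v 1.907 -2.976 2.064
v 2.551 -2.999 2.684
f 2 1 4
f 2 4 3
f 4 1 5
f 4 5 3
f 5 1 6
f 5 6 3
f 6 1 7
f 6 7 3
f 7 1 8
f 7 8 3
f 8 1 9
f 8 9 3
f 9 1 10
f 9 10 3
f 10 1 11
f 10 11 3
f 11 1 12
f 11 12 3
f 12 1 13
f 12 13 3
f 13 1 14
f 13 14 3
f 14 1 15
f 14 15 3
f 15 1 16
f 15 16 3
f 16 1 2
f 16 2 3
f 18 17 20
f 18 20 19
f 20 17 21
f 20 21 19
f 21 17 22
f 21 22 19
f 22 17 23
f 22 23 19
f 23 17 24
f 23 24 19
f 24 17 25
f 24 25 19
f 25 17 26
f 25 26 19
f 26 17 27
f 26 27 19
f 27 17 28
f 27 28 19
f 28 17 29
f 28 29 19
f 29 17 18
f 29 18 19
f 30 41 35
f 30 35 31
f 30 31 37
f 30 37 40
f 30 40 41
f 31 35 39
f 35 41 34
f 41 40 32
f 40 37 36
f 37 31 38
f 33 39 34
f 33 34 32
f 33 32 36
f 33 36 38
f 33 38 39
f 34 39 35
f 32 34 41
f 36 32 40
f 38 36 37
f 39 38 31



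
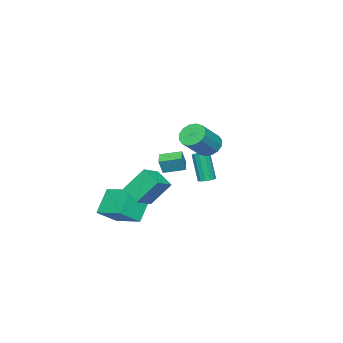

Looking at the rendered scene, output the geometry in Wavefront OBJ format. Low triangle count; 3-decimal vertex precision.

v -2.525 0.796 -1.588
v -2.274 1.229 -1.449
v -2.404 0.718 0.387
v -2.655 0.284 0.248
v -2.559 1.296 -1.451
v -2.69 0.785 0.385
v -2.833 1.204 -1.496
v -2.964 0.693 0.34
v -3.01 0.982 -1.57
v -3.14 0.471 0.265
v -3.032 0.701 -1.65
v -3.163 0.19 0.185
v -2.893 0.45 -1.71
v -3.024 -0.061 0.125
v -2.638 0.309 -1.731
v -2.768 -0.202 0.104
v -2.346 0.322 -1.707
v -2.477 -0.189 0.129
v -2.111 0.486 -1.645
v -2.242 -0.026 0.191
v -2.007 0.748 -1.564
v -2.138 0.236 0.271
v -2.068 1.025 -1.491
v -2.199 0.514 0.344
v 1.155 0.142 0.096
v 2.308 0.069 0.623
v 1.501 1.304 -0.499
v 2.654 1.23 0.028
v 1.766 -0.79 -1.368
v 2.919 -0.864 -0.841
v 2.112 0.371 -1.963
v 3.265 0.298 -1.436
v 3.143 1.984 1.667
v 3.466 1.947 2.549
v 2.539 3.011 1.932
v 2.862 2.974 2.814
v 3.798 2.426 1.446
v 4.121 2.389 2.328
v 3.194 3.453 1.711
v 3.517 3.416 2.593
v 1.87 3.998 3.196
v 2.333 3.692 2.619
v 3.673 3.557 3.767
v 3.21 3.862 4.344
v 2.392 4.102 2.599
v 3.732 3.966 3.747
v 2.311 4.483 2.738
v 3.651 4.348 3.886
v 2.112 4.735 3
v 3.452 4.599 4.148
v 1.848 4.788 3.315
v 3.188 4.653 4.463
v 1.59 4.63 3.598
v 2.93 4.495 4.745
v 1.407 4.303 3.773
v 2.747 4.168 4.921
v 1.348 3.894 3.793
v 2.688 3.758 4.941
v 1.429 3.512 3.654
v 2.769 3.377 4.802
v 1.628 3.261 3.392
v 2.968 3.125 4.54
v 1.892 3.207 3.077
v 3.232 3.072 4.225
v 2.15 3.365 2.795
v 3.49 3.23 3.942
v 0.459 -2.552 -2.791
v 1.569 -3.059 -1.902
v 0.869 -0.594 -2.188
v 1.979 -1.101 -1.298
v 1.621 -2.379 -4.142
v 2.731 -2.886 -3.252
v 2.031 -0.421 -3.538
v 3.141 -0.928 -2.649
f 2 1 5
f 2 5 3
f 3 5 6
f 3 6 4
f 5 1 7
f 5 7 6
f 6 7 8
f 6 8 4
f 7 1 9
f 7 9 8
f 8 9 10
f 8 10 4
f 9 1 11
f 9 11 10
f 10 11 12
f 10 12 4
f 11 1 13
f 11 13 12
f 12 13 14
f 12 14 4
f 13 1 15
f 13 15 14
f 14 15 16
f 14 16 4
f 15 1 17
f 15 17 16
f 16 17 18
f 16 18 4
f 17 1 19
f 17 19 18
f 18 19 20
f 18 20 4
f 19 1 21
f 19 21 20
f 20 21 22
f 20 22 4
f 21 1 23
f 21 23 22
f 22 23 24
f 22 24 4
f 23 1 2
f 23 2 24
f 24 2 3
f 24 3 4
f 26 28 25
f 29 26 25
f 25 28 27
f 27 29 25
f 26 32 28
f 30 26 29
f 30 32 26
f 28 32 27
f 31 29 27
f 27 32 31
f 31 30 29
f 32 30 31
f 34 36 33
f 37 34 33
f 33 36 35
f 35 37 33
f 34 40 36
f 38 34 37
f 38 40 34
f 36 40 35
f 39 37 35
f 35 40 39
f 39 38 37
f 40 38 39
f 42 41 45
f 42 45 43
f 43 45 46
f 43 46 44
f 45 41 47
f 45 47 46
f 46 47 48
f 46 48 44
f 47 41 49
f 47 49 48
f 48 49 50
f 48 50 44
f 49 41 51
f 49 51 50
f 50 51 52
f 50 52 44
f 51 41 53
f 51 53 52
f 52 53 54
f 52 54 44
f 53 41 55
f 53 55 54
f 54 55 56
f 54 56 44
f 55 41 57
f 55 57 56
f 56 57 58
f 56 58 44
f 57 41 59
f 57 59 58
f 58 59 60
f 58 60 44
f 59 41 61
f 59 61 60
f 60 61 62
f 60 62 44
f 61 41 63
f 61 63 62
f 62 63 64
f 62 64 44
f 63 41 65
f 63 65 64
f 64 65 66
f 64 66 44
f 65 41 42
f 65 42 66
f 66 42 43
f 66 43 44
f 68 70 67
f 71 68 67
f 67 70 69
f 69 71 67
f 68 74 70
f 72 68 71
f 72 74 68
f 70 74 69
f 73 71 69
f 69 74 73
f 73 72 71
f 74 72 73



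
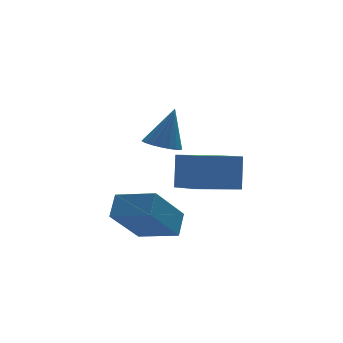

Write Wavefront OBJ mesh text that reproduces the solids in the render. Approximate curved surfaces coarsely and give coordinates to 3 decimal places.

v 0.15 -1.743 -0.119
v 0.389 -1.192 1.288
v -0.136 -0.214 -0.67
v 0.103 0.337 0.737
v 2.017 -1.537 -0.517
v 2.256 -0.986 0.89
v 1.731 -0.008 -1.068
v 1.97 0.543 0.339
v -1.338 -2.38 2.585
v -0.815 -1.928 2.322
v -0.762 -2.12 4.175
v -1.066 -1.723 2.38
v -1.371 -1.649 2.478
v -1.67 -1.719 2.597
v -1.903 -1.921 2.715
v -2.024 -2.213 2.806
v -2.009 -2.538 2.854
v -1.861 -2.833 2.849
v -1.609 -3.037 2.791
v -1.304 -3.112 2.693
v -1.005 -3.041 2.573
v -0.772 -2.84 2.456
v -0.651 -2.548 2.364
v -0.667 -2.222 2.317
v -1.116 -3.564 -1.406
v -2.412 -4.351 0.188
v -2.252 -2.477 -1.793
v -3.549 -3.264 -0.2
v -0.691 -2.876 -0.72
v -1.988 -3.663 0.873
v -1.828 -1.789 -1.108
v -3.124 -2.576 0.486
f 2 4 1
f 5 2 1
f 1 4 3
f 3 5 1
f 2 8 4
f 6 2 5
f 6 8 2
f 4 8 3
f 7 5 3
f 3 8 7
f 7 6 5
f 8 6 7
f 10 9 12
f 10 12 11
f 12 9 13
f 12 13 11
f 13 9 14
f 13 14 11
f 14 9 15
f 14 15 11
f 15 9 16
f 15 16 11
f 16 9 17
f 16 17 11
f 17 9 18
f 17 18 11
f 18 9 19
f 18 19 11
f 19 9 20
f 19 20 11
f 20 9 21
f 20 21 11
f 21 9 22
f 21 22 11
f 22 9 23
f 22 23 11
f 23 9 24
f 23 24 11
f 24 9 10
f 24 10 11
f 26 28 25
f 29 26 25
f 25 28 27
f 27 29 25
f 26 32 28
f 30 26 29
f 30 32 26
f 28 32 27
f 31 29 27
f 27 32 31
f 31 30 29
f 32 30 31



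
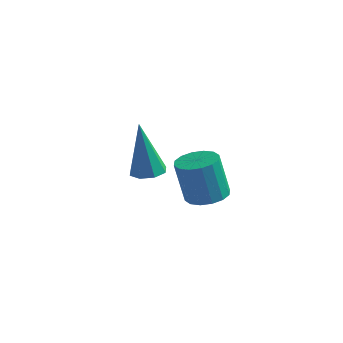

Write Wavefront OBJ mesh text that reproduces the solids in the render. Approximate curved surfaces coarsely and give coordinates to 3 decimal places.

v -3.797 1.406 -1.588
v -3.216 1.446 -1.5
v -4.103 1.414 0.408
v -3.414 1.851 -1.532
v -3.837 1.994 -1.597
v -4.237 1.793 -1.657
v -4.379 1.365 -1.677
v -4.181 0.96 -1.645
v -3.757 0.817 -1.58
v -3.358 1.018 -1.519
v -0.165 -1.768 0.258
v 0.242 -2.27 0.327
v -0.069 -2.335 1.691
v -0.475 -1.832 1.622
v 0.431 -1.997 0.383
v 0.12 -2.062 1.746
v 0.46 -1.662 0.405
v 0.149 -1.727 1.769
v 0.321 -1.356 0.389
v 0.011 -1.421 1.752
v 0.053 -1.16 0.337
v -0.258 -1.225 1.7
v -0.274 -1.127 0.264
v -0.585 -1.192 1.627
v -0.571 -1.265 0.189
v -0.882 -1.33 1.553
v -0.76 -1.538 0.134
v -1.071 -1.603 1.497
v -0.789 -1.873 0.111
v -1.1 -1.938 1.475
v -0.651 -2.179 0.128
v -0.961 -2.244 1.491
v -0.382 -2.375 0.18
v -0.693 -2.44 1.543
v -0.055 -2.408 0.253
v -0.366 -2.473 1.616
f 2 1 4
f 2 4 3
f 4 1 5
f 4 5 3
f 5 1 6
f 5 6 3
f 6 1 7
f 6 7 3
f 7 1 8
f 7 8 3
f 8 1 9
f 8 9 3
f 9 1 10
f 9 10 3
f 10 1 2
f 10 2 3
f 12 11 15
f 12 15 13
f 13 15 16
f 13 16 14
f 15 11 17
f 15 17 16
f 16 17 18
f 16 18 14
f 17 11 19
f 17 19 18
f 18 19 20
f 18 20 14
f 19 11 21
f 19 21 20
f 20 21 22
f 20 22 14
f 21 11 23
f 21 23 22
f 22 23 24
f 22 24 14
f 23 11 25
f 23 25 24
f 24 25 26
f 24 26 14
f 25 11 27
f 25 27 26
f 26 27 28
f 26 28 14
f 27 11 29
f 27 29 28
f 28 29 30
f 28 30 14
f 29 11 31
f 29 31 30
f 30 31 32
f 30 32 14
f 31 11 33
f 31 33 32
f 32 33 34
f 32 34 14
f 33 11 35
f 33 35 34
f 34 35 36
f 34 36 14
f 35 11 12
f 35 12 36
f 36 12 13
f 36 13 14



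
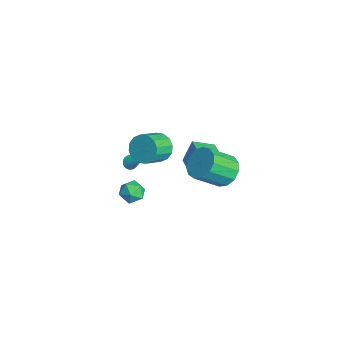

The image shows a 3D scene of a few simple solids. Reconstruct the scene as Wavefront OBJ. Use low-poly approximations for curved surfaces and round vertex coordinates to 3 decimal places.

v 3.703 1.133 3.106
v 4.348 0.646 2.435
v 4.562 -0.819 3.704
v 3.917 -0.333 4.374
v 4.689 0.99 2.774
v 4.904 -0.475 4.043
v 4.717 1.38 3.219
v 4.932 -0.086 4.488
v 4.423 1.69 3.628
v 4.638 0.225 4.897
v 3.9 1.824 3.871
v 4.115 0.359 5.139
v 3.315 1.738 3.871
v 3.53 0.273 5.139
v 2.853 1.46 3.628
v 3.067 -0.005 4.896
v 2.66 1.078 3.219
v 2.875 -0.387 4.488
v 2.799 0.713 2.774
v 3.013 -0.752 4.043
v 3.224 0.482 2.435
v 3.439 -0.984 3.703
v 3.802 0.457 2.308
v 4.016 -1.009 3.577
v -4.292 0.785 -3.315
v -4.512 1.417 -1.84
v -4.24 2.165 -3.899
v -4.459 2.798 -2.424
v -3.441 0.802 -3.196
v -3.66 1.435 -1.721
v -3.388 2.183 -3.78
v -3.608 2.815 -2.305
v -1.444 -1.351 1.061
v -0.931 -0.66 1.529
v -0.162 -1.758 2.307
v -0.676 -2.449 1.839
v -1.339 -0.739 1.819
v -0.571 -1.837 2.598
v -1.775 -0.983 1.906
v -1.007 -2.081 2.685
v -2.123 -1.325 1.767
v -1.355 -2.423 2.546
v -2.289 -1.674 1.438
v -1.52 -2.772 2.217
v -2.228 -1.937 1.008
v -1.46 -3.035 1.787
v -1.958 -2.042 0.593
v -1.189 -3.14 1.371
v -1.549 -1.963 0.302
v -0.781 -3.061 1.081
v -1.113 -1.719 0.215
v -0.345 -2.817 0.994
v -0.765 -1.377 0.354
v 0.003 -2.475 1.133
v -0.6 -1.028 0.683
v 0.169 -2.126 1.462
v -0.66 -0.765 1.113
v 0.108 -1.863 1.892
v -2.75 -2.733 -1.263
v -2.461 -2.608 -1.652
v -1.91 -2.287 -0.497
v -2.585 -2.426 -1.622
v -2.742 -2.304 -1.521
v -2.9 -2.268 -1.369
v -3.028 -2.323 -1.195
v -3.102 -2.46 -1.036
v -3.105 -2.65 -0.921
v -3.038 -2.857 -0.874
v -2.914 -3.039 -0.904
v -2.758 -3.161 -1.005
v -2.599 -3.198 -1.157
v -2.471 -3.142 -1.33
v -2.398 -3.006 -1.49
v -2.394 -2.815 -1.604
v 1.066 -2.745 -0.16
v 1.42 -3.067 0.519
v 0.98 -3.973 -0.699
v 1.334 -4.295 -0.02
v 0.567 -3.979 0.021
v 0.62 -3.22 0.354
v 1.78 -3.82 -0.534
v 1.833 -3.061 -0.201
v 1.861 -3.732 0.288
v 1.111 -3.83 0.631
v 1.289 -3.21 -0.811
v 0.539 -3.308 -0.468
f 2 1 5
f 2 5 3
f 3 5 6
f 3 6 4
f 5 1 7
f 5 7 6
f 6 7 8
f 6 8 4
f 7 1 9
f 7 9 8
f 8 9 10
f 8 10 4
f 9 1 11
f 9 11 10
f 10 11 12
f 10 12 4
f 11 1 13
f 11 13 12
f 12 13 14
f 12 14 4
f 13 1 15
f 13 15 14
f 14 15 16
f 14 16 4
f 15 1 17
f 15 17 16
f 16 17 18
f 16 18 4
f 17 1 19
f 17 19 18
f 18 19 20
f 18 20 4
f 19 1 21
f 19 21 20
f 20 21 22
f 20 22 4
f 21 1 23
f 21 23 22
f 22 23 24
f 22 24 4
f 23 1 2
f 23 2 24
f 24 2 3
f 24 3 4
f 26 28 25
f 29 26 25
f 25 28 27
f 27 29 25
f 26 32 28
f 30 26 29
f 30 32 26
f 28 32 27
f 31 29 27
f 27 32 31
f 31 30 29
f 32 30 31
f 34 33 37
f 34 37 35
f 35 37 38
f 35 38 36
f 37 33 39
f 37 39 38
f 38 39 40
f 38 40 36
f 39 33 41
f 39 41 40
f 40 41 42
f 40 42 36
f 41 33 43
f 41 43 42
f 42 43 44
f 42 44 36
f 43 33 45
f 43 45 44
f 44 45 46
f 44 46 36
f 45 33 47
f 45 47 46
f 46 47 48
f 46 48 36
f 47 33 49
f 47 49 48
f 48 49 50
f 48 50 36
f 49 33 51
f 49 51 50
f 50 51 52
f 50 52 36
f 51 33 53
f 51 53 52
f 52 53 54
f 52 54 36
f 53 33 55
f 53 55 54
f 54 55 56
f 54 56 36
f 55 33 57
f 55 57 56
f 56 57 58
f 56 58 36
f 57 33 34
f 57 34 58
f 58 34 35
f 58 35 36
f 60 59 62
f 60 62 61
f 62 59 63
f 62 63 61
f 63 59 64
f 63 64 61
f 64 59 65
f 64 65 61
f 65 59 66
f 65 66 61
f 66 59 67
f 66 67 61
f 67 59 68
f 67 68 61
f 68 59 69
f 68 69 61
f 69 59 70
f 69 70 61
f 70 59 71
f 70 71 61
f 71 59 72
f 71 72 61
f 72 59 73
f 72 73 61
f 73 59 74
f 73 74 61
f 74 59 60
f 74 60 61
f 75 86 80
f 75 80 76
f 75 76 82
f 75 82 85
f 75 85 86
f 76 80 84
f 80 86 79
f 86 85 77
f 85 82 81
f 82 76 83
f 78 84 79
f 78 79 77
f 78 77 81
f 78 81 83
f 78 83 84
f 79 84 80
f 77 79 86
f 81 77 85
f 83 81 82
f 84 83 76



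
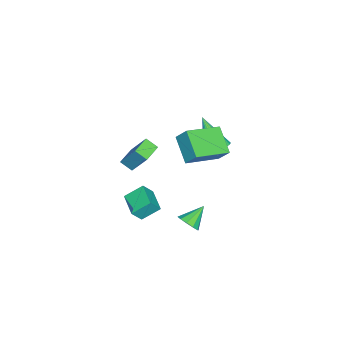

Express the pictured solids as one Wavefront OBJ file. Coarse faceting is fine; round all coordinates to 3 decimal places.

v 1.881 0.95 2.411
v 0.761 -0.028 3.353
v 2.06 1.625 3.325
v 0.94 0.647 4.267
v 3.52 -0.327 3.033
v 2.4 -1.305 3.975
v 3.699 0.348 3.947
v 2.579 -0.63 4.889
v 2.433 -0.573 -3.467
v 2.733 -0.897 -2.886
v 1.407 -0.027 -2.633
v 2.917 -0.487 -2.928
v 2.916 -0.11 -3.176
v 2.731 0.09 -3.535
v 2.431 0.037 -3.868
v 2.132 -0.249 -4.048
v 1.948 -0.659 -4.006
v 1.949 -1.036 -3.758
v 2.135 -1.236 -3.399
v 2.434 -1.183 -3.066
v 0.297 -4.068 -0.688
v 0.24 -4.79 -0.223
v 0.684 -3.005 1.01
v 0.627 -3.727 1.475
v 1.453 -4.253 -0.835
v 1.396 -4.975 -0.37
v 1.84 -3.19 0.863
v 1.783 -3.912 1.328
v -0.182 0.138 1.302
v 0.571 0.11 1.538
v -0.778 -0.978 3.078
v 0.476 0.372 1.67
v 0.281 0.598 1.746
v 0.015 0.754 1.755
v -0.281 0.816 1.695
v -0.561 0.775 1.575
v -0.785 0.636 1.413
v -0.916 0.422 1.235
v -0.936 0.165 1.066
v -0.841 -0.097 0.934
v -0.645 -0.323 0.858
v -0.38 -0.479 0.849
v -0.084 -0.541 0.909
v 0.197 -0.5 1.029
v 0.42 -0.361 1.191
v 0.552 -0.147 1.369
v 1.157 -4.278 -4.034
v 0.58 -3.367 -3.272
v 2.292 -3.371 -4.258
v 1.714 -2.46 -3.496
v 1.646 -4.68 -3.184
v 1.068 -3.769 -2.422
v 2.78 -3.773 -3.408
v 2.203 -2.862 -2.646
f 2 4 1
f 5 2 1
f 1 4 3
f 3 5 1
f 2 8 4
f 6 2 5
f 6 8 2
f 4 8 3
f 7 5 3
f 3 8 7
f 7 6 5
f 8 6 7
f 10 9 12
f 10 12 11
f 12 9 13
f 12 13 11
f 13 9 14
f 13 14 11
f 14 9 15
f 14 15 11
f 15 9 16
f 15 16 11
f 16 9 17
f 16 17 11
f 17 9 18
f 17 18 11
f 18 9 19
f 18 19 11
f 19 9 20
f 19 20 11
f 20 9 10
f 20 10 11
f 22 24 21
f 25 22 21
f 21 24 23
f 23 25 21
f 22 28 24
f 26 22 25
f 26 28 22
f 24 28 23
f 27 25 23
f 23 28 27
f 27 26 25
f 28 26 27
f 30 29 32
f 30 32 31
f 32 29 33
f 32 33 31
f 33 29 34
f 33 34 31
f 34 29 35
f 34 35 31
f 35 29 36
f 35 36 31
f 36 29 37
f 36 37 31
f 37 29 38
f 37 38 31
f 38 29 39
f 38 39 31
f 39 29 40
f 39 40 31
f 40 29 41
f 40 41 31
f 41 29 42
f 41 42 31
f 42 29 43
f 42 43 31
f 43 29 44
f 43 44 31
f 44 29 45
f 44 45 31
f 45 29 46
f 45 46 31
f 46 29 30
f 46 30 31
f 48 50 47
f 51 48 47
f 47 50 49
f 49 51 47
f 48 54 50
f 52 48 51
f 52 54 48
f 50 54 49
f 53 51 49
f 49 54 53
f 53 52 51
f 54 52 53



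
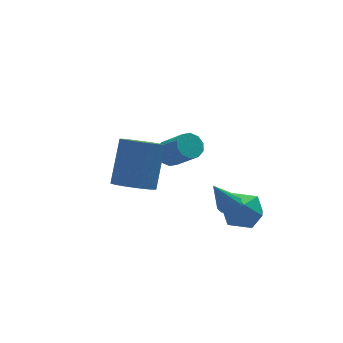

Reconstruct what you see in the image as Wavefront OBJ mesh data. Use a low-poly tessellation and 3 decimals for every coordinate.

v 2.541 -0.532 -0.197
v 3.189 0.02 0.263
v 3.631 -0.94 -1.243
v 4.279 -0.388 -0.783
v 3.949 -1.195 -0.366
v 3.275 -0.943 0.281
v 3.545 0.023 -1.261
v 2.871 0.275 -0.614
v 3.809 0.363 -0.395
v 4.059 -0.39 0.158
v 2.761 -0.53 -1.138
v 3.011 -1.283 -0.585
v 1.981 4.264 -0.156
v 2.495 4.113 -0.523
v 3.013 3.025 0.648
v 2.499 3.176 1.016
v 2.599 4.419 -0.284
v 3.117 3.332 0.887
v 2.466 4.666 0.003
v 2.984 3.578 1.174
v 2.148 4.759 0.231
v 2.666 3.672 1.402
v 1.766 4.663 0.31
v 2.284 3.576 1.481
v 1.467 4.415 0.212
v 1.985 3.327 1.383
v 1.363 4.108 -0.027
v 1.881 3.021 1.144
v 1.496 3.862 -0.314
v 2.014 2.774 0.857
v 1.814 3.768 -0.542
v 2.332 2.681 0.629
v 2.196 3.864 -0.621
v 2.714 2.777 0.55
v -0.861 0.223 1.614
v -0.199 0.573 1.114
v 0.523 1.626 2.806
v -0.139 1.277 3.306
v -0.59 0.895 1.08
v 0.133 1.948 2.772
v -1.066 1.004 1.215
v -0.344 2.057 2.908
v -1.477 0.865 1.478
v -0.755 1.918 3.17
v -1.693 0.522 1.783
v -0.971 1.576 3.475
v -1.645 0.085 2.035
v -0.922 1.138 3.727
v -1.347 -0.309 2.153
v -0.625 0.744 3.845
v -0.896 -0.533 2.1
v -0.174 0.52 3.792
v -0.433 -0.518 1.893
v 0.289 0.536 3.585
v -0.106 -0.267 1.597
v 0.616 0.787 3.289
v -0.019 0.14 1.307
v 0.703 1.193 2.999
v 2.494 -1.355 0.896
v 2.823 -1.725 1.054
v 1.806 -1.405 2.204
v 2.95 -1.44 1.132
v 2.902 -1.122 1.119
v 2.699 -0.893 1.021
v 2.418 -0.841 0.875
v 2.166 -0.984 0.737
v 2.039 -1.269 0.659
v 2.086 -1.587 0.672
v 2.29 -1.816 0.77
v 2.571 -1.869 0.916
f 1 12 6
f 1 6 2
f 1 2 8
f 1 8 11
f 1 11 12
f 2 6 10
f 6 12 5
f 12 11 3
f 11 8 7
f 8 2 9
f 4 10 5
f 4 5 3
f 4 3 7
f 4 7 9
f 4 9 10
f 5 10 6
f 3 5 12
f 7 3 11
f 9 7 8
f 10 9 2
f 14 13 17
f 14 17 15
f 15 17 18
f 15 18 16
f 17 13 19
f 17 19 18
f 18 19 20
f 18 20 16
f 19 13 21
f 19 21 20
f 20 21 22
f 20 22 16
f 21 13 23
f 21 23 22
f 22 23 24
f 22 24 16
f 23 13 25
f 23 25 24
f 24 25 26
f 24 26 16
f 25 13 27
f 25 27 26
f 26 27 28
f 26 28 16
f 27 13 29
f 27 29 28
f 28 29 30
f 28 30 16
f 29 13 31
f 29 31 30
f 30 31 32
f 30 32 16
f 31 13 33
f 31 33 32
f 32 33 34
f 32 34 16
f 33 13 14
f 33 14 34
f 34 14 15
f 34 15 16
f 36 35 39
f 36 39 37
f 37 39 40
f 37 40 38
f 39 35 41
f 39 41 40
f 40 41 42
f 40 42 38
f 41 35 43
f 41 43 42
f 42 43 44
f 42 44 38
f 43 35 45
f 43 45 44
f 44 45 46
f 44 46 38
f 45 35 47
f 45 47 46
f 46 47 48
f 46 48 38
f 47 35 49
f 47 49 48
f 48 49 50
f 48 50 38
f 49 35 51
f 49 51 50
f 50 51 52
f 50 52 38
f 51 35 53
f 51 53 52
f 52 53 54
f 52 54 38
f 53 35 55
f 53 55 54
f 54 55 56
f 54 56 38
f 55 35 57
f 55 57 56
f 56 57 58
f 56 58 38
f 57 35 36
f 57 36 58
f 58 36 37
f 58 37 38
f 60 59 62
f 60 62 61
f 62 59 63
f 62 63 61
f 63 59 64
f 63 64 61
f 64 59 65
f 64 65 61
f 65 59 66
f 65 66 61
f 66 59 67
f 66 67 61
f 67 59 68
f 67 68 61
f 68 59 69
f 68 69 61
f 69 59 70
f 69 70 61
f 70 59 60
f 70 60 61



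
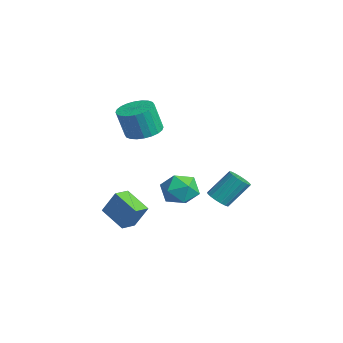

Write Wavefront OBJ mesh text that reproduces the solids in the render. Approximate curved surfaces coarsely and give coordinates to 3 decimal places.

v -0.999 -3.618 -3.912
v -0.474 -3.036 -2.506
v 0.393 -2.963 -4.703
v 0.919 -2.382 -3.297
v -0.499 -4.478 -3.743
v 0.027 -3.897 -2.337
v 0.894 -3.824 -4.534
v 1.419 -3.242 -3.128
v 2.586 0.863 -2.398
v 3.143 0.499 -2.122
v 3.23 1.694 -0.725
v 2.674 2.057 -1.002
v 3.291 0.731 -2.329
v 3.378 1.925 -0.933
v 3.277 0.993 -2.553
v 3.365 2.188 -1.156
v 3.106 1.225 -2.741
v 3.193 2.42 -1.344
v 2.815 1.374 -2.85
v 2.902 2.569 -1.454
v 2.472 1.406 -2.856
v 2.559 2.601 -1.46
v 2.155 1.314 -2.757
v 2.242 2.509 -1.361
v 1.937 1.118 -2.576
v 2.024 2.313 -1.18
v 1.868 0.864 -2.354
v 1.955 2.058 -0.958
v 1.963 0.609 -2.142
v 2.05 1.804 -0.746
v 2.201 0.412 -1.989
v 2.289 1.607 -0.593
v 2.527 0.319 -1.93
v 2.615 1.514 -0.533
v 2.867 0.35 -1.978
v 2.955 1.545 -0.581
v 1.812 -0.178 -0.957
v 2.426 -0.083 -1.907
v 1.274 -1.857 -1.473
v 1.888 -1.762 -2.423
v 2.408 -1.854 -1.418
v 2.741 -0.816 -1.099
v 0.959 -1.124 -2.281
v 1.292 -0.086 -1.962
v 1.899 -0.668 -2.726
v 2.794 -1.118 -2.193
v 0.906 -0.822 -1.187
v 1.801 -1.272 -0.654
v 0.103 -2.307 2.029
v 1.034 -1.864 2.17
v 1.007 -2.35 3.872
v 0.077 -2.793 3.731
v 0.785 -1.555 2.255
v 0.759 -2.041 3.956
v 0.433 -1.36 2.305
v 0.406 -1.846 4.007
v 0.03 -1.309 2.313
v 0.004 -1.795 4.015
v -0.361 -1.41 2.278
v -0.388 -1.896 3.98
v -0.682 -1.648 2.205
v -0.708 -2.134 3.907
v -0.883 -1.986 2.105
v -0.91 -2.472 3.807
v -0.934 -2.373 1.994
v -0.961 -2.859 3.696
v -0.827 -2.75 1.888
v -0.854 -3.236 3.59
v -0.579 -3.059 1.804
v -0.605 -3.545 3.505
v -0.226 -3.254 1.753
v -0.253 -3.74 3.455
v 0.176 -3.305 1.745
v 0.15 -3.791 3.447
v 0.568 -3.204 1.78
v 0.541 -3.69 3.482
v 0.888 -2.966 1.853
v 0.862 -3.452 3.555
v 1.09 -2.628 1.953
v 1.063 -3.114 3.655
v 1.141 -2.241 2.064
v 1.114 -2.727 3.766
f 2 4 1
f 5 2 1
f 1 4 3
f 3 5 1
f 2 8 4
f 6 2 5
f 6 8 2
f 4 8 3
f 7 5 3
f 3 8 7
f 7 6 5
f 8 6 7
f 10 9 13
f 10 13 11
f 11 13 14
f 11 14 12
f 13 9 15
f 13 15 14
f 14 15 16
f 14 16 12
f 15 9 17
f 15 17 16
f 16 17 18
f 16 18 12
f 17 9 19
f 17 19 18
f 18 19 20
f 18 20 12
f 19 9 21
f 19 21 20
f 20 21 22
f 20 22 12
f 21 9 23
f 21 23 22
f 22 23 24
f 22 24 12
f 23 9 25
f 23 25 24
f 24 25 26
f 24 26 12
f 25 9 27
f 25 27 26
f 26 27 28
f 26 28 12
f 27 9 29
f 27 29 28
f 28 29 30
f 28 30 12
f 29 9 31
f 29 31 30
f 30 31 32
f 30 32 12
f 31 9 33
f 31 33 32
f 32 33 34
f 32 34 12
f 33 9 35
f 33 35 34
f 34 35 36
f 34 36 12
f 35 9 10
f 35 10 36
f 36 10 11
f 36 11 12
f 37 48 42
f 37 42 38
f 37 38 44
f 37 44 47
f 37 47 48
f 38 42 46
f 42 48 41
f 48 47 39
f 47 44 43
f 44 38 45
f 40 46 41
f 40 41 39
f 40 39 43
f 40 43 45
f 40 45 46
f 41 46 42
f 39 41 48
f 43 39 47
f 45 43 44
f 46 45 38
f 50 49 53
f 50 53 51
f 51 53 54
f 51 54 52
f 53 49 55
f 53 55 54
f 54 55 56
f 54 56 52
f 55 49 57
f 55 57 56
f 56 57 58
f 56 58 52
f 57 49 59
f 57 59 58
f 58 59 60
f 58 60 52
f 59 49 61
f 59 61 60
f 60 61 62
f 60 62 52
f 61 49 63
f 61 63 62
f 62 63 64
f 62 64 52
f 63 49 65
f 63 65 64
f 64 65 66
f 64 66 52
f 65 49 67
f 65 67 66
f 66 67 68
f 66 68 52
f 67 49 69
f 67 69 68
f 68 69 70
f 68 70 52
f 69 49 71
f 69 71 70
f 70 71 72
f 70 72 52
f 71 49 73
f 71 73 72
f 72 73 74
f 72 74 52
f 73 49 75
f 73 75 74
f 74 75 76
f 74 76 52
f 75 49 77
f 75 77 76
f 76 77 78
f 76 78 52
f 77 49 79
f 77 79 78
f 78 79 80
f 78 80 52
f 79 49 81
f 79 81 80
f 80 81 82
f 80 82 52
f 81 49 50
f 81 50 82
f 82 50 51
f 82 51 52



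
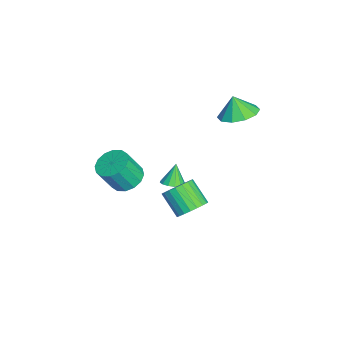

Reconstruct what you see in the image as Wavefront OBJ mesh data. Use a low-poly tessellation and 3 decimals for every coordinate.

v -2.474 0.472 -3.556
v -2.13 0.001 -3.318
v -2.986 0.628 -2.504
v -1.95 0.269 -3.27
v -1.911 0.591 -3.299
v -2.023 0.882 -3.397
v -2.255 1.062 -3.537
v -2.546 1.085 -3.682
v -2.818 0.943 -3.793
v -2.997 0.675 -3.841
v -3.037 0.352 -3.812
v -2.925 0.062 -3.715
v -2.693 -0.119 -3.574
v -2.401 -0.141 -3.429
v -2.697 3.562 1.608
v -2.057 2.745 1.537
v -2.943 3.278 2.652
v -1.717 3.246 1.753
v -1.751 3.867 1.914
v -2.147 4.372 1.958
v -2.752 4.567 1.868
v -3.337 4.378 1.678
v -3.677 3.878 1.462
v -3.642 3.256 1.301
v -3.247 2.752 1.258
v -2.641 2.556 1.348
v -2.36 -1.704 -3.06
v -1.659 -2.146 -3.436
v -1.358 -2.858 -2.035
v -2.06 -2.416 -1.66
v -1.476 -1.744 -3.271
v -1.175 -2.456 -1.87
v -1.53 -1.332 -3.05
v -1.229 -2.044 -1.649
v -1.807 -1.019 -2.831
v -1.506 -1.731 -1.43
v -2.232 -0.89 -2.674
v -1.931 -1.602 -1.274
v -2.691 -0.979 -2.621
v -2.39 -1.691 -1.22
v -3.062 -1.262 -2.685
v -2.761 -1.974 -1.284
v -3.245 -1.664 -2.85
v -2.944 -2.376 -1.449
v -3.191 -2.076 -3.071
v -2.89 -2.788 -1.67
v -2.914 -2.389 -3.29
v -2.613 -3.101 -1.889
v -2.489 -2.518 -3.446
v -2.188 -3.23 -2.046
v -2.03 -2.429 -3.5
v -1.729 -3.141 -2.099
v 1.807 1.455 -1.548
v 2.311 1.678 -0.941
v 1.497 0.968 -0.004
v 0.993 0.745 -0.612
v 2.086 1.933 -0.943
v 1.271 1.223 -0.007
v 1.812 2.106 -1.05
v 0.997 1.396 -0.114
v 1.538 2.167 -1.243
v 0.723 1.457 -0.307
v 1.31 2.104 -1.489
v 0.495 1.394 -0.552
v 1.168 1.929 -1.745
v 0.353 1.219 -0.809
v 1.137 1.672 -1.967
v 0.322 0.962 -1.031
v 1.221 1.378 -2.117
v 0.407 0.668 -1.18
v 1.407 1.097 -2.168
v 0.593 0.387 -1.232
v 1.663 0.878 -2.112
v 0.848 0.167 -1.176
v 1.943 0.758 -1.959
v 1.128 0.048 -1.022
v 2.2 0.76 -1.734
v 1.385 0.049 -0.798
v 2.389 0.881 -1.478
v 1.574 0.171 -0.542
v 2.477 1.102 -1.234
v 1.662 0.392 -0.297
v 2.45 1.384 -1.044
v 1.635 0.673 -0.107
f 2 1 4
f 2 4 3
f 4 1 5
f 4 5 3
f 5 1 6
f 5 6 3
f 6 1 7
f 6 7 3
f 7 1 8
f 7 8 3
f 8 1 9
f 8 9 3
f 9 1 10
f 9 10 3
f 10 1 11
f 10 11 3
f 11 1 12
f 11 12 3
f 12 1 13
f 12 13 3
f 13 1 14
f 13 14 3
f 14 1 2
f 14 2 3
f 16 15 18
f 16 18 17
f 18 15 19
f 18 19 17
f 19 15 20
f 19 20 17
f 20 15 21
f 20 21 17
f 21 15 22
f 21 22 17
f 22 15 23
f 22 23 17
f 23 15 24
f 23 24 17
f 24 15 25
f 24 25 17
f 25 15 26
f 25 26 17
f 26 15 16
f 26 16 17
f 28 27 31
f 28 31 29
f 29 31 32
f 29 32 30
f 31 27 33
f 31 33 32
f 32 33 34
f 32 34 30
f 33 27 35
f 33 35 34
f 34 35 36
f 34 36 30
f 35 27 37
f 35 37 36
f 36 37 38
f 36 38 30
f 37 27 39
f 37 39 38
f 38 39 40
f 38 40 30
f 39 27 41
f 39 41 40
f 40 41 42
f 40 42 30
f 41 27 43
f 41 43 42
f 42 43 44
f 42 44 30
f 43 27 45
f 43 45 44
f 44 45 46
f 44 46 30
f 45 27 47
f 45 47 46
f 46 47 48
f 46 48 30
f 47 27 49
f 47 49 48
f 48 49 50
f 48 50 30
f 49 27 51
f 49 51 50
f 50 51 52
f 50 52 30
f 51 27 28
f 51 28 52
f 52 28 29
f 52 29 30
f 54 53 57
f 54 57 55
f 55 57 58
f 55 58 56
f 57 53 59
f 57 59 58
f 58 59 60
f 58 60 56
f 59 53 61
f 59 61 60
f 60 61 62
f 60 62 56
f 61 53 63
f 61 63 62
f 62 63 64
f 62 64 56
f 63 53 65
f 63 65 64
f 64 65 66
f 64 66 56
f 65 53 67
f 65 67 66
f 66 67 68
f 66 68 56
f 67 53 69
f 67 69 68
f 68 69 70
f 68 70 56
f 69 53 71
f 69 71 70
f 70 71 72
f 70 72 56
f 71 53 73
f 71 73 72
f 72 73 74
f 72 74 56
f 73 53 75
f 73 75 74
f 74 75 76
f 74 76 56
f 75 53 77
f 75 77 76
f 76 77 78
f 76 78 56
f 77 53 79
f 77 79 78
f 78 79 80
f 78 80 56
f 79 53 81
f 79 81 80
f 80 81 82
f 80 82 56
f 81 53 83
f 81 83 82
f 82 83 84
f 82 84 56
f 83 53 54
f 83 54 84
f 84 54 55
f 84 55 56



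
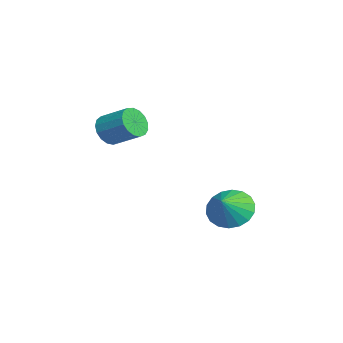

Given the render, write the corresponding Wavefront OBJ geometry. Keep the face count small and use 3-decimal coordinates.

v 0.291 2.38 -1.213
v 0.982 2.25 -2.019
v 1.209 1.9 -0.347
v 1.074 2.693 -1.871
v 1.011 3.074 -1.593
v 0.805 3.318 -1.239
v 0.497 3.376 -0.88
v 0.149 3.236 -0.587
v -0.172 2.927 -0.418
v -0.401 2.51 -0.407
v -0.493 2.067 -0.555
v -0.429 1.685 -0.833
v -0.223 1.442 -1.187
v 0.084 1.384 -1.545
v 0.433 1.523 -1.838
v 0.754 1.832 -2.007
v 0.296 -2.617 3.419
v 0.688 -3.163 3.833
v 1.417 -2.11 4.534
v 1.024 -1.563 4.121
v 0.904 -3.109 3.527
v 1.632 -2.056 4.228
v 0.981 -2.942 3.197
v 1.709 -1.888 3.898
v 0.9 -2.7 2.917
v 1.628 -1.647 3.618
v 0.681 -2.439 2.753
v 1.409 -1.386 3.454
v 0.374 -2.219 2.741
v 1.102 -1.166 3.442
v 0.049 -2.09 2.885
v 0.777 -1.037 3.586
v -0.22 -2.082 3.151
v 0.509 -1.028 3.852
v -0.37 -2.196 3.479
v 0.358 -1.142 4.18
v -0.368 -2.406 3.793
v 0.36 -1.353 4.494
v -0.214 -2.665 4.021
v 0.515 -1.612 4.722
v 0.057 -2.913 4.112
v 0.785 -1.859 4.813
v 0.383 -3.093 4.044
v 1.111 -2.039 4.745
f 2 1 4
f 2 4 3
f 4 1 5
f 4 5 3
f 5 1 6
f 5 6 3
f 6 1 7
f 6 7 3
f 7 1 8
f 7 8 3
f 8 1 9
f 8 9 3
f 9 1 10
f 9 10 3
f 10 1 11
f 10 11 3
f 11 1 12
f 11 12 3
f 12 1 13
f 12 13 3
f 13 1 14
f 13 14 3
f 14 1 15
f 14 15 3
f 15 1 16
f 15 16 3
f 16 1 2
f 16 2 3
f 18 17 21
f 18 21 19
f 19 21 22
f 19 22 20
f 21 17 23
f 21 23 22
f 22 23 24
f 22 24 20
f 23 17 25
f 23 25 24
f 24 25 26
f 24 26 20
f 25 17 27
f 25 27 26
f 26 27 28
f 26 28 20
f 27 17 29
f 27 29 28
f 28 29 30
f 28 30 20
f 29 17 31
f 29 31 30
f 30 31 32
f 30 32 20
f 31 17 33
f 31 33 32
f 32 33 34
f 32 34 20
f 33 17 35
f 33 35 34
f 34 35 36
f 34 36 20
f 35 17 37
f 35 37 36
f 36 37 38
f 36 38 20
f 37 17 39
f 37 39 38
f 38 39 40
f 38 40 20
f 39 17 41
f 39 41 40
f 40 41 42
f 40 42 20
f 41 17 43
f 41 43 42
f 42 43 44
f 42 44 20
f 43 17 18
f 43 18 44
f 44 18 19
f 44 19 20

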